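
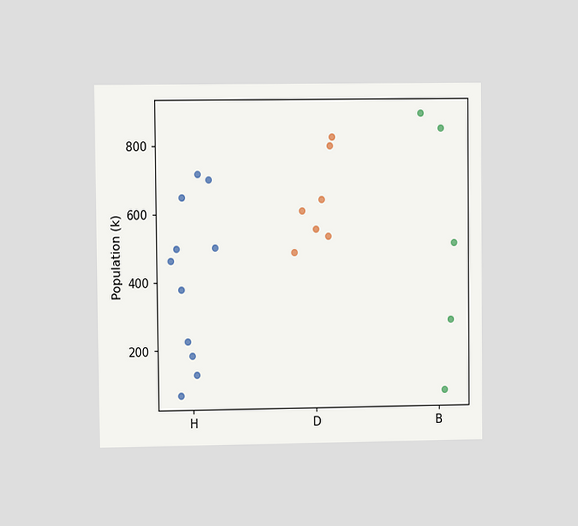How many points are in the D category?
The chart is viewed at a slight angle. Counting the markers in the D column gives 7.

7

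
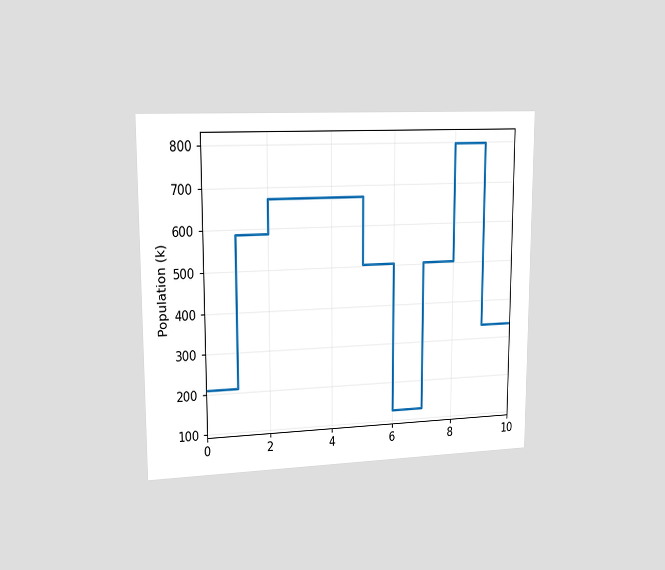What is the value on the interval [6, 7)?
126k

The chart is viewed slightly from the left. On [6, 7) the step sits at 126k.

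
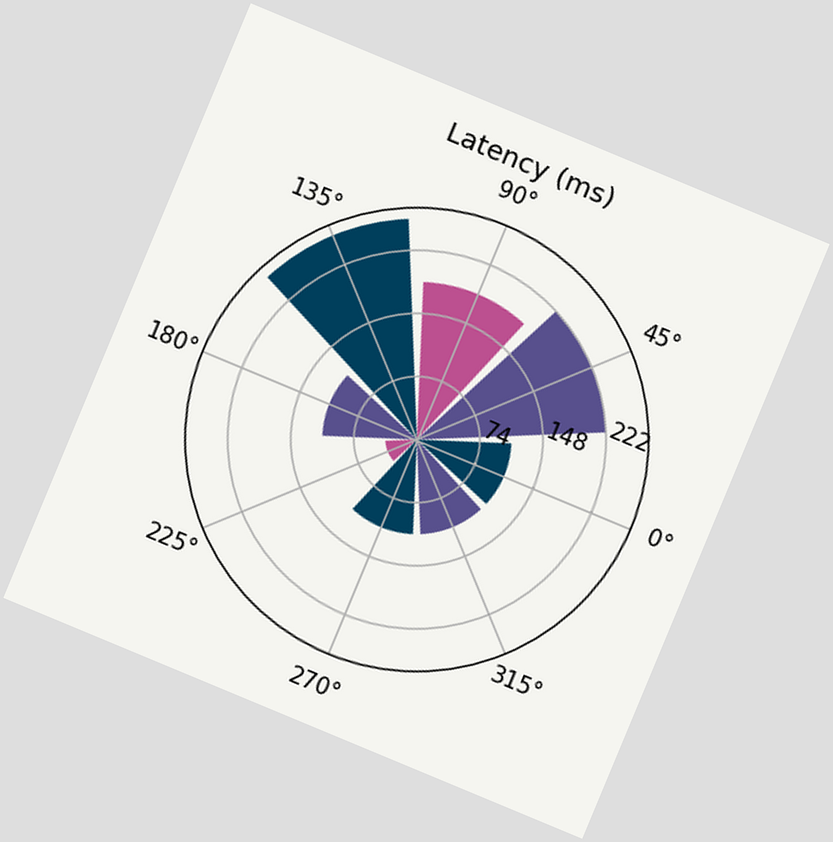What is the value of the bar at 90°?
185ms

The chart is tilted about 23° clockwise. The bar at 90° reaches 185ms on the radial axis.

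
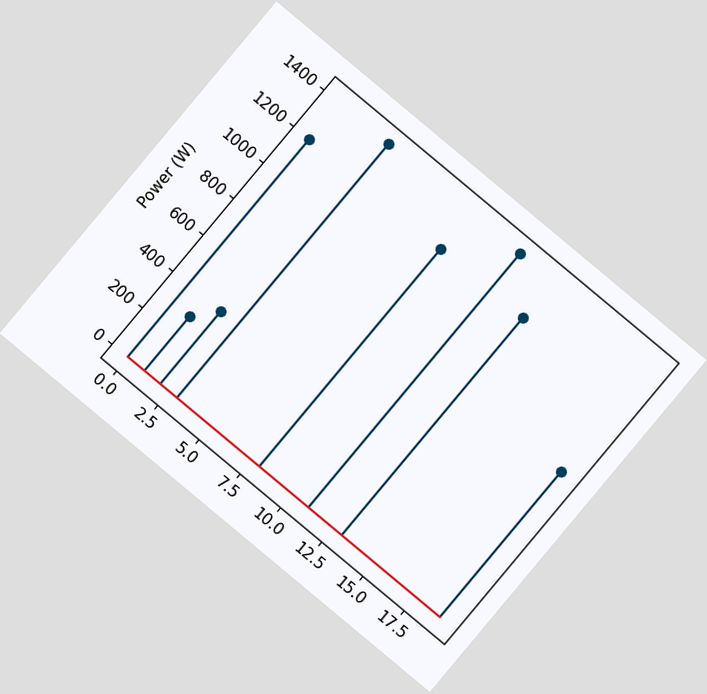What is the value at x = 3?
1400W

The chart is tilted about 40° clockwise. The stem at x=3 reaches 1400W.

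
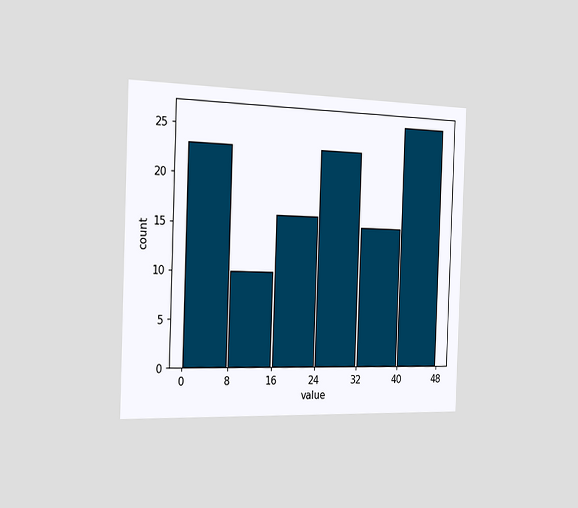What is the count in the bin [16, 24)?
The chart is tilted about 2° clockwise and viewed slightly from the left. The [16, 24) bin has height 16.

16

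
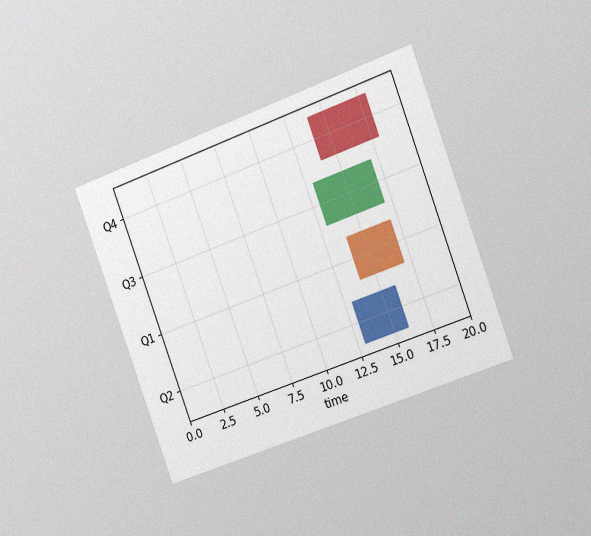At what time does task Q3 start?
The chart is tilted about 20° counter-clockwise and viewed slightly from the right, with some photo noise. The Q3 bar begins at t=13.

13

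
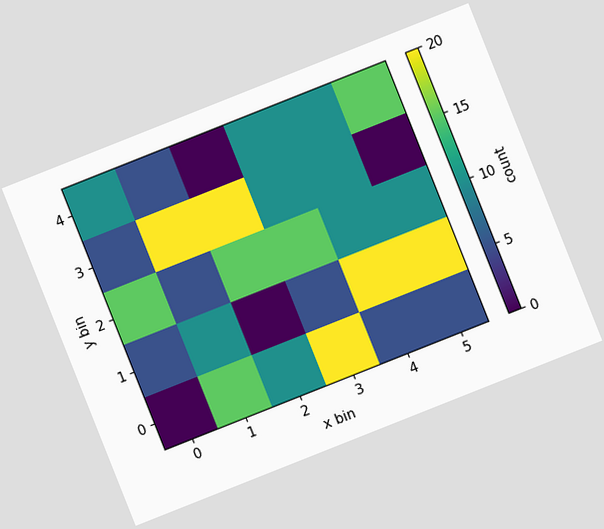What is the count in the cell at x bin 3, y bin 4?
The chart is tilted about 22° counter-clockwise. Matching the cell (3, 4) against the colorbar gives 10.

10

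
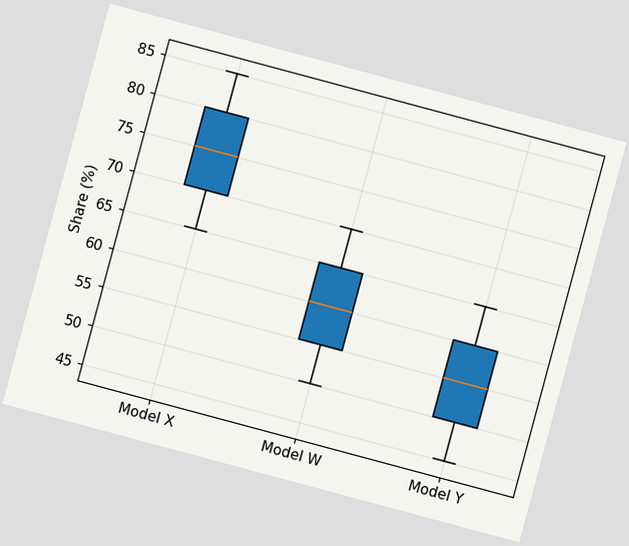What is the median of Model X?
The chart is tilted about 15° clockwise. The median line in the Model X box sits at 75%.

75%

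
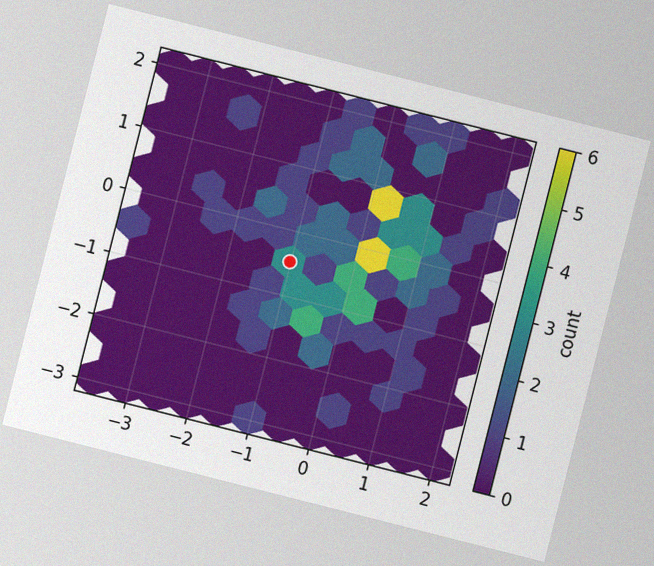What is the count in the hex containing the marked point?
3

The chart is tilted about 14° clockwise, with some photo noise. The marked hex reads 3 on the colorbar.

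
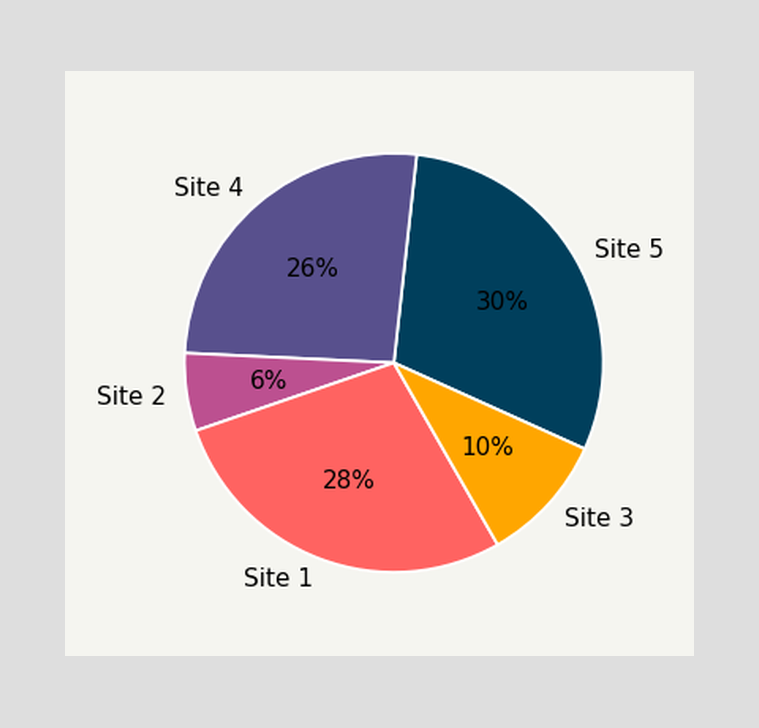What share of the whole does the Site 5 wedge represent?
30%

The Site 5 slice takes up 30% of the pie.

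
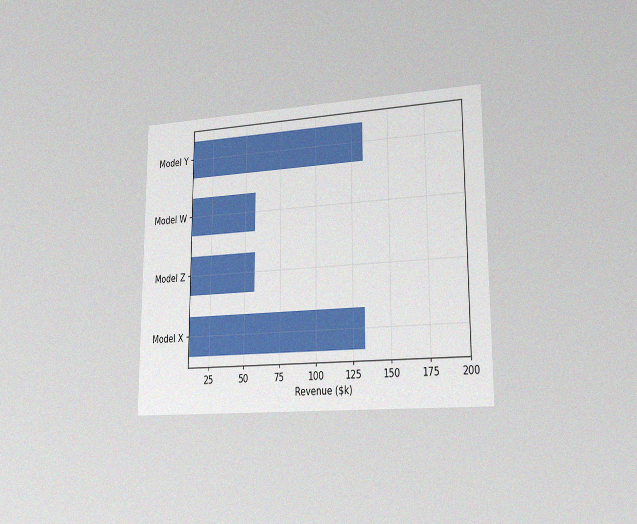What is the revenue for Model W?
$57k

The chart is viewed slightly from the right, with some photo noise. Reading along the chart's x-axis, the Model W bar reaches $57k.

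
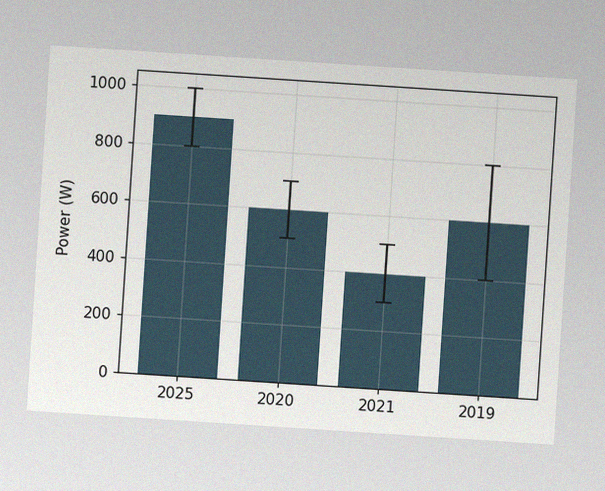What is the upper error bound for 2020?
700W

The chart is tilted about 4° clockwise, with some photo noise. The 2020 bar's upper whisker reaches 700W.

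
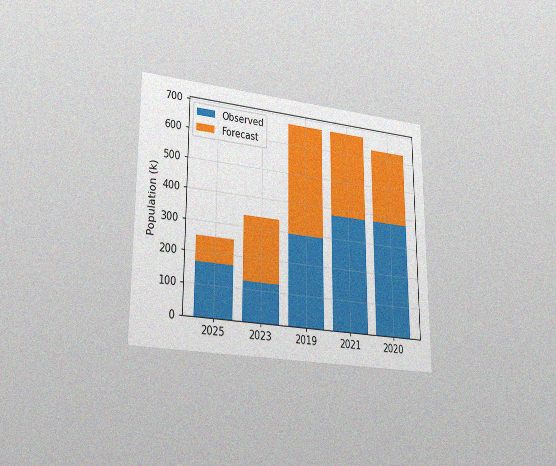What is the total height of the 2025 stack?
The chart is viewed slightly from the left, with some photo noise. The 2025 stack's top reaches 252k on the y-axis.

252k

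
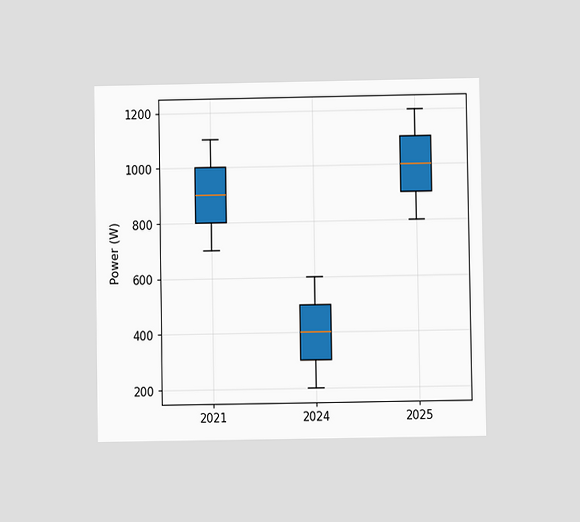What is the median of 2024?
The chart is viewed at a slight angle. The median line in the 2024 box sits at 400W.

400W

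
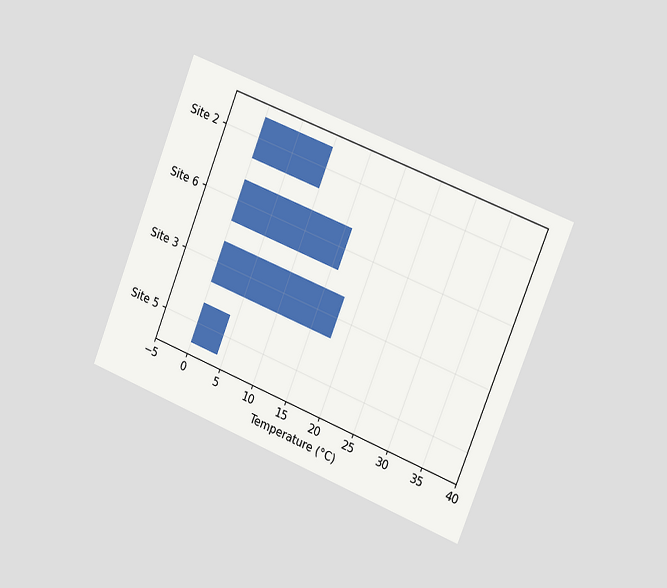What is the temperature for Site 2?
10°C

The chart is tilted about 22° clockwise and viewed slightly from the right. Reading along the chart's x-axis, the Site 2 bar reaches 10°C.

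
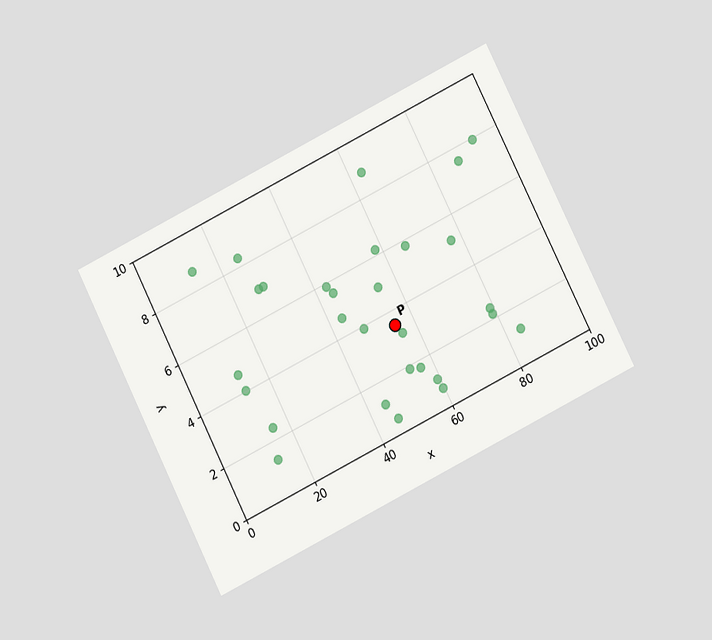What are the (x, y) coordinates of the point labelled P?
(55, 3.5)

The chart is tilted about 27° counter-clockwise and viewed at a slight angle. Following the gridlines from P to each axis, P sits at (55, 3.5).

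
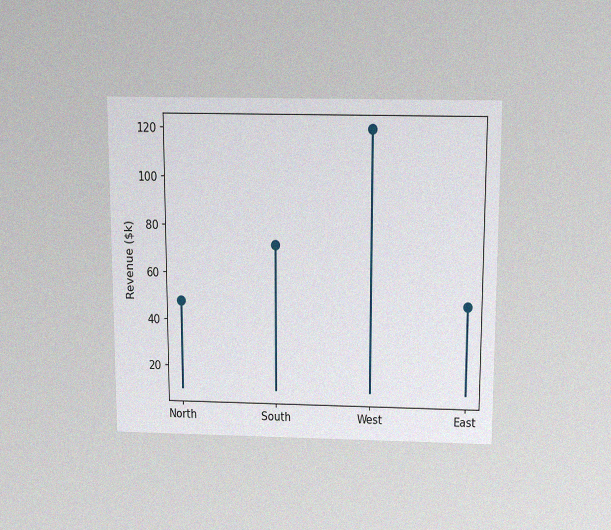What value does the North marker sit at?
The chart is viewed slightly from above, with some photo noise. The North marker sits at $48k.

$48k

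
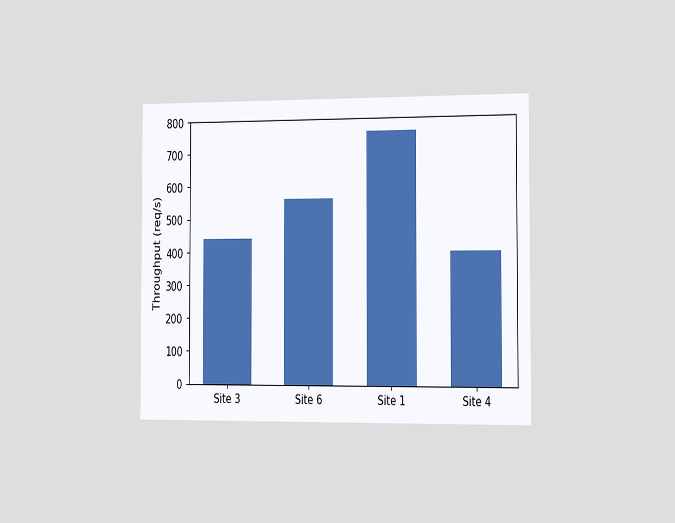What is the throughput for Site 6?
560req/s

The chart is viewed slightly from the right. Reading along the chart's y-axis, the Site 6 bar reaches 560req/s.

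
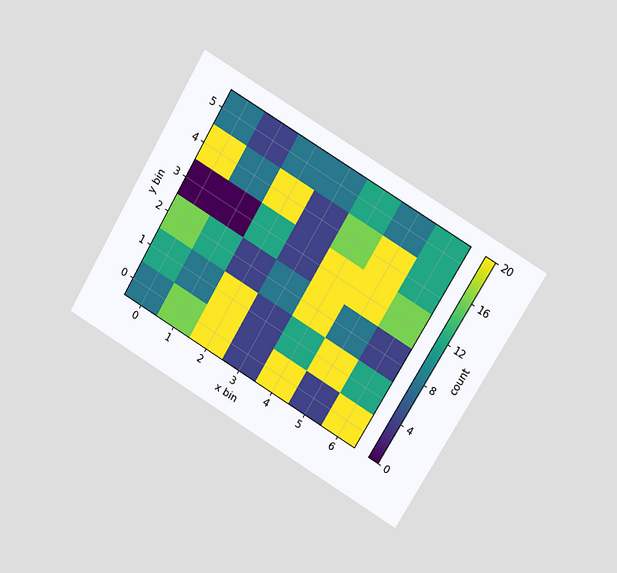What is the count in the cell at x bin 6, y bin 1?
The chart is tilted about 30° clockwise and viewed at a slight angle. Matching the cell (6, 1) against the colorbar gives 12.

12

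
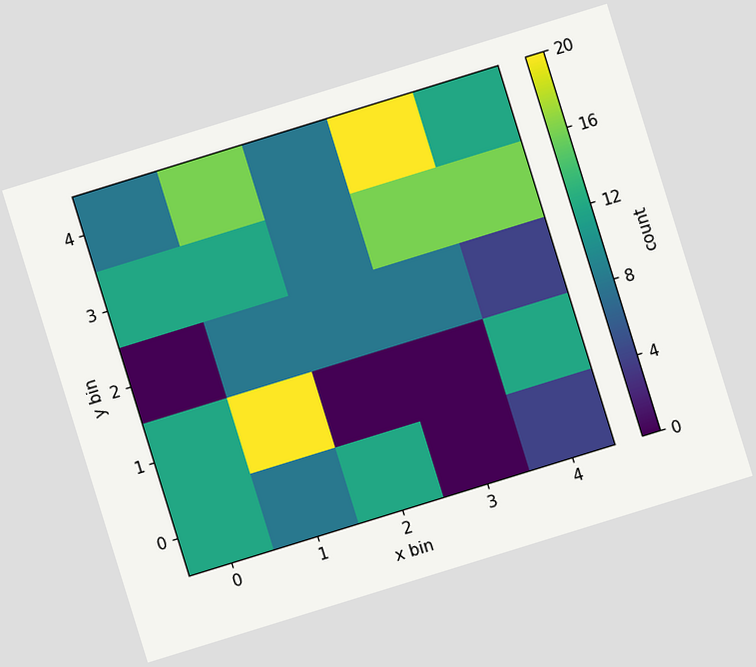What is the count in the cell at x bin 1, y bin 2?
The chart is tilted about 17° counter-clockwise. Matching the cell (1, 2) against the colorbar gives 8.

8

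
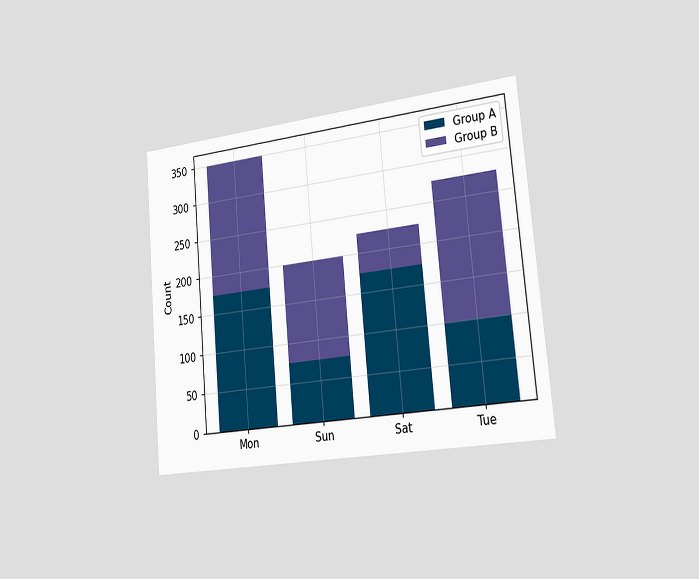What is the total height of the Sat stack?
225

The chart is tilted about 5° counter-clockwise and viewed slightly from the right. The Sat stack's top reaches 225 on the y-axis.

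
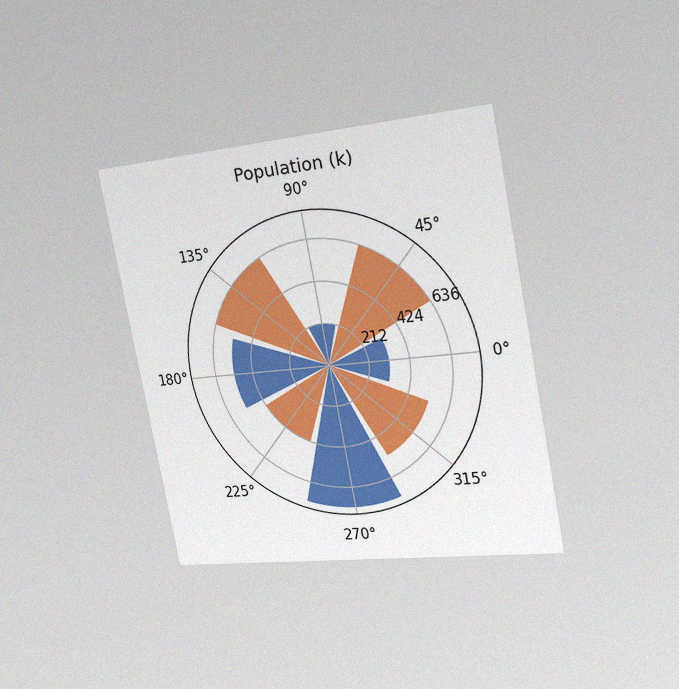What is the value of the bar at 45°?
The chart is tilted about 11° counter-clockwise and viewed slightly from the right, with some photo noise. The bar at 45° reaches 636k on the radial axis.

636k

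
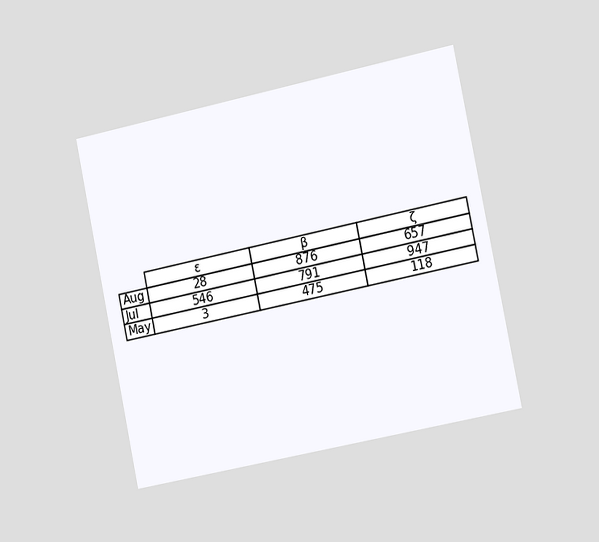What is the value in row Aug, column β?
The chart is tilted about 12° counter-clockwise and viewed slightly from the right. The (Aug, β) cell reads 876.

876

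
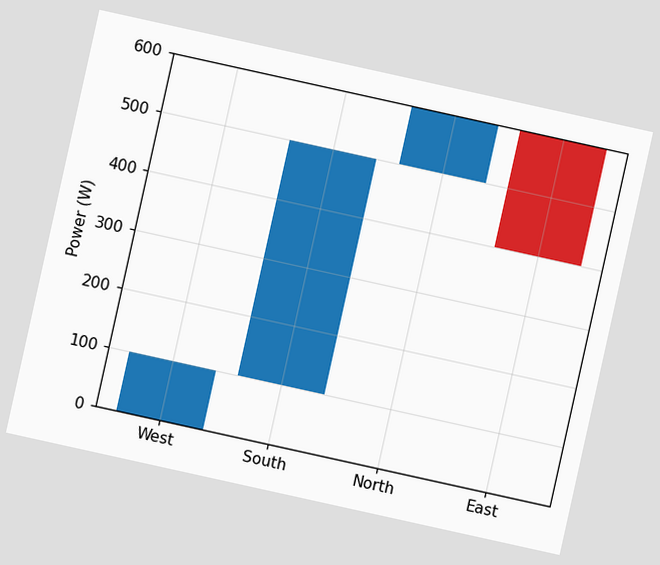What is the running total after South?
The chart is tilted about 12° clockwise. After South the running total reaches 500W.

500W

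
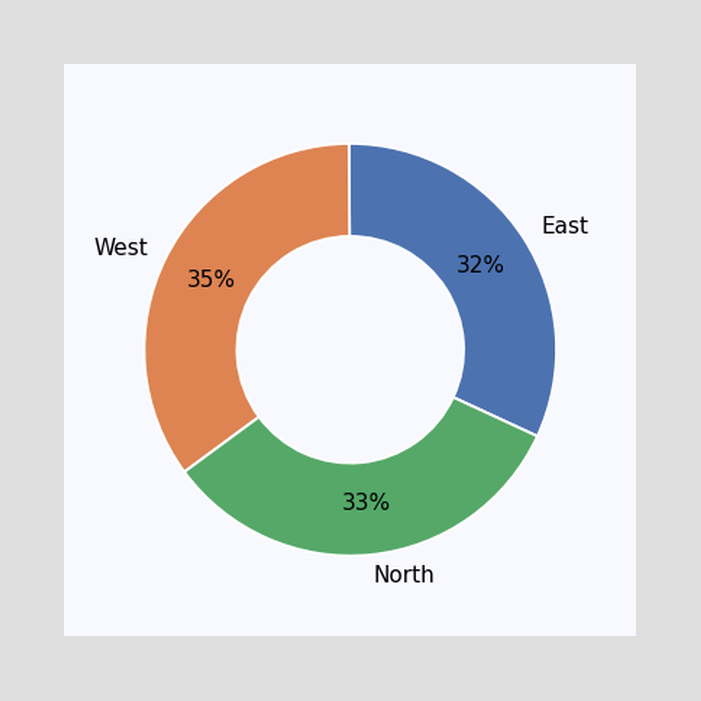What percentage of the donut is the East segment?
32%

The East segment takes up 32% of the ring.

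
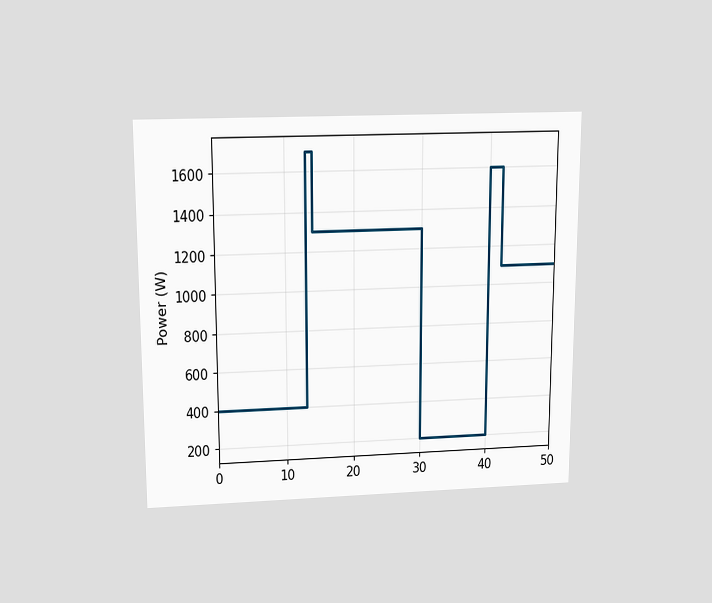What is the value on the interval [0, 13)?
The chart is viewed slightly from above. On [0, 13) the step sits at 400W.

400W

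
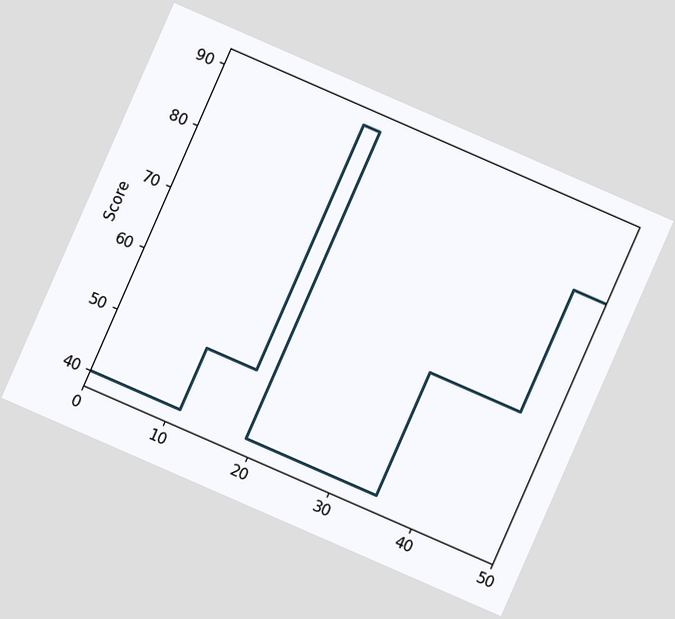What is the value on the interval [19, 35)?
40

The chart is tilted about 24° clockwise. On [19, 35) the step sits at 40.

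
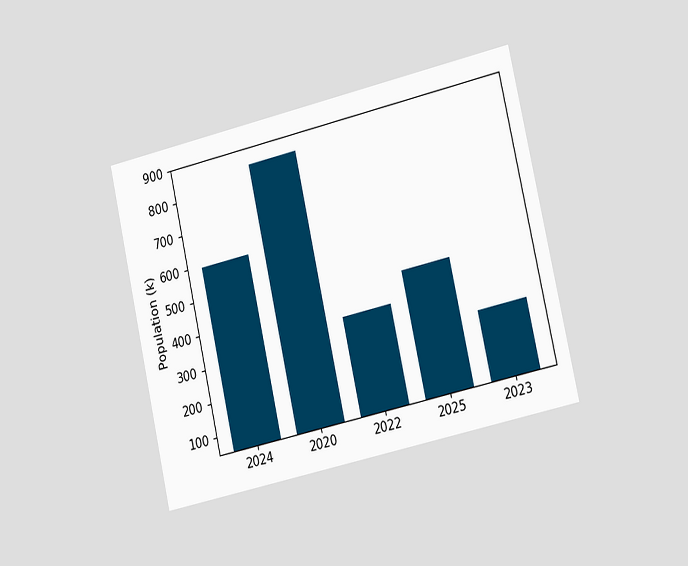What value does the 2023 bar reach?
The chart is tilted about 13° counter-clockwise and viewed slightly from the right. Reading along the chart's y-axis, the 2023 bar reaches 255k.

255k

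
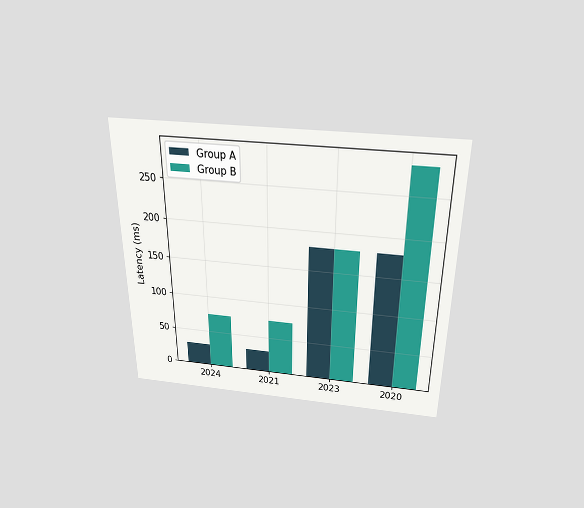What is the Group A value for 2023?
180ms

The chart is viewed slightly from above. The Group A bar at 2023 reaches 180ms on the y-axis.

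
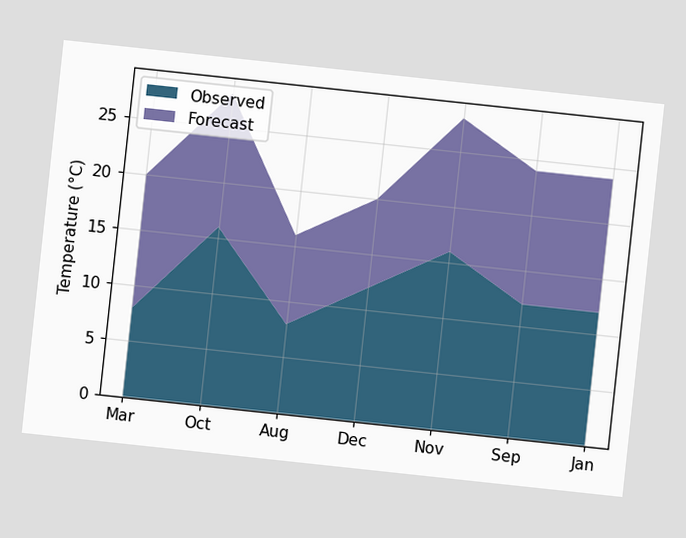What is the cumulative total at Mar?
20°C

The chart is tilted about 6° clockwise. The stacked total at Mar reaches 20°C.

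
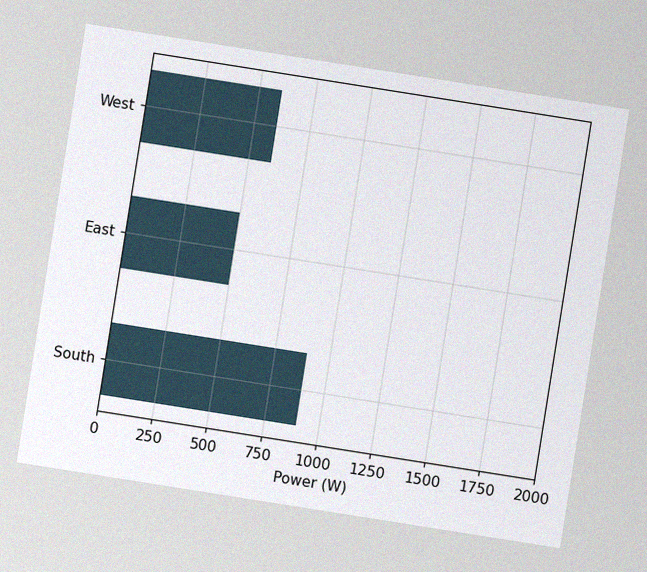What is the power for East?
The chart is tilted about 9° clockwise, with some photo noise. Reading along the chart's x-axis, the East bar reaches 500W.

500W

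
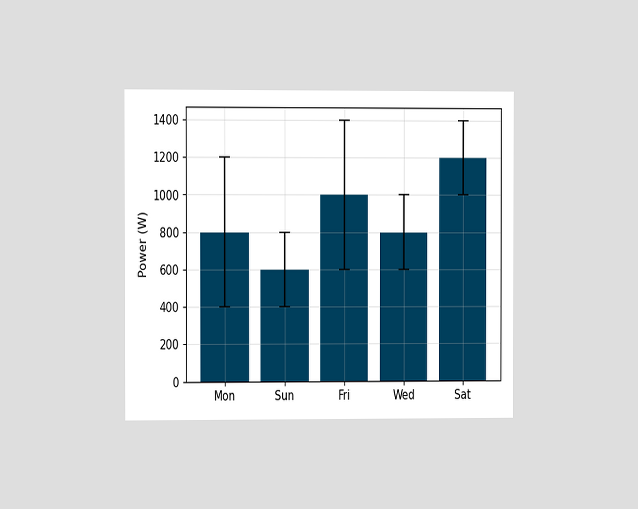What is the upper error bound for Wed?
The chart is viewed at a slight angle. The Wed bar's upper whisker reaches 1000W.

1000W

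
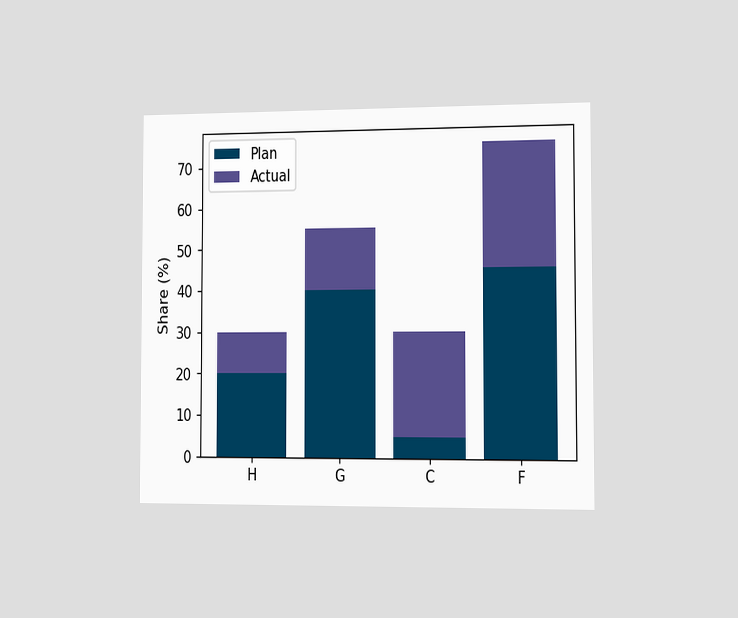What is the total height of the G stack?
55%

The chart is viewed slightly from the right. The G stack's top reaches 55% on the y-axis.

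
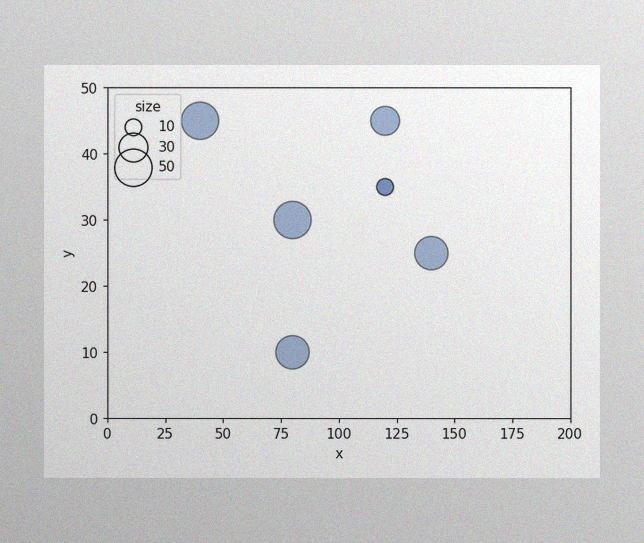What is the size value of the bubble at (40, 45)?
50

The image has some photo noise and uneven lighting. Matching the bubble at (40, 45) against the size legend gives 50.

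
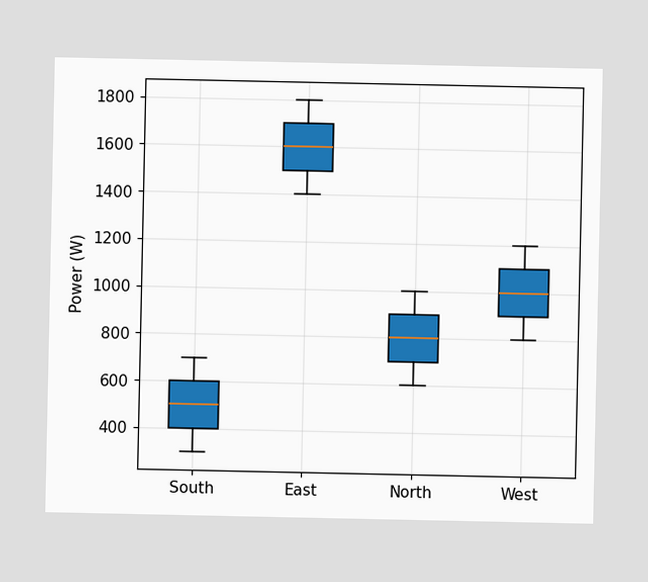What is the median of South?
500W

The median line in the South box sits at 500W.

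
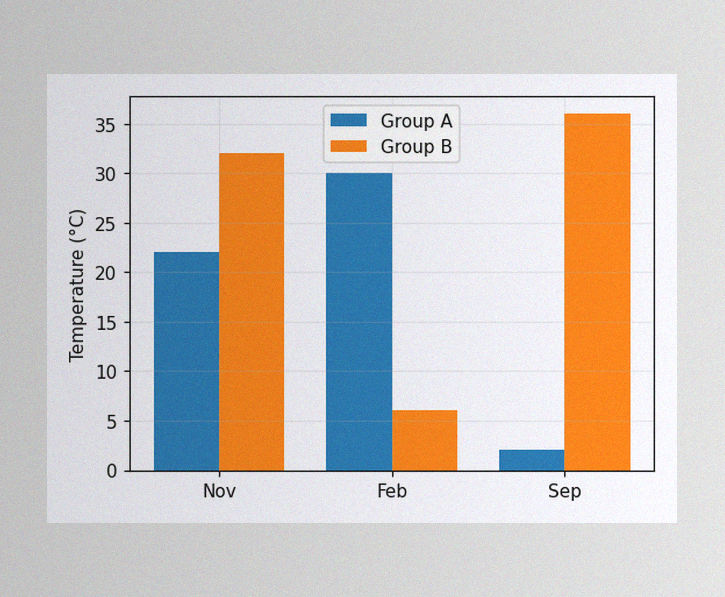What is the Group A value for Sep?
The image has some photo noise and uneven lighting. The Group A bar at Sep reaches 2°C on the y-axis.

2°C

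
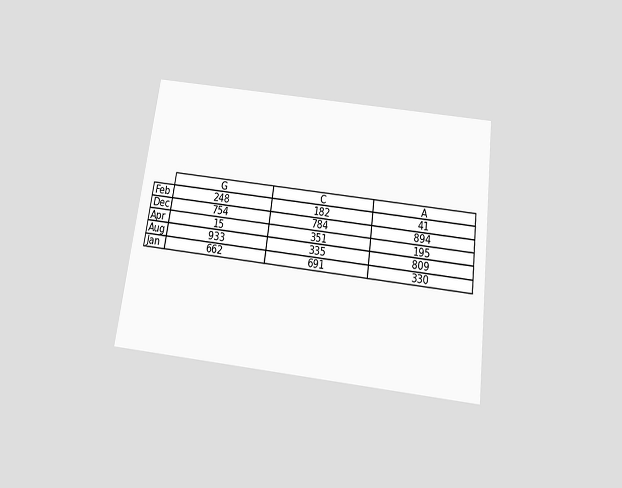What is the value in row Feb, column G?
248

The chart is tilted about 7° clockwise and viewed slightly from below. The (Feb, G) cell reads 248.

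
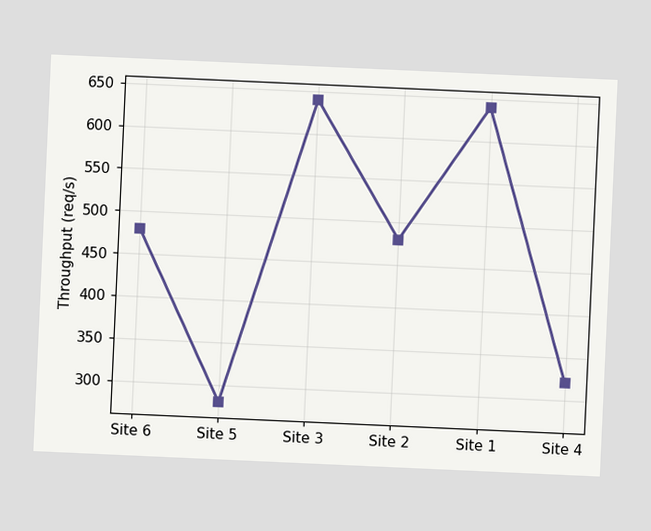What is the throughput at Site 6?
The chart is tilted about 3° clockwise. At Site 6, the line is at 480req/s.

480req/s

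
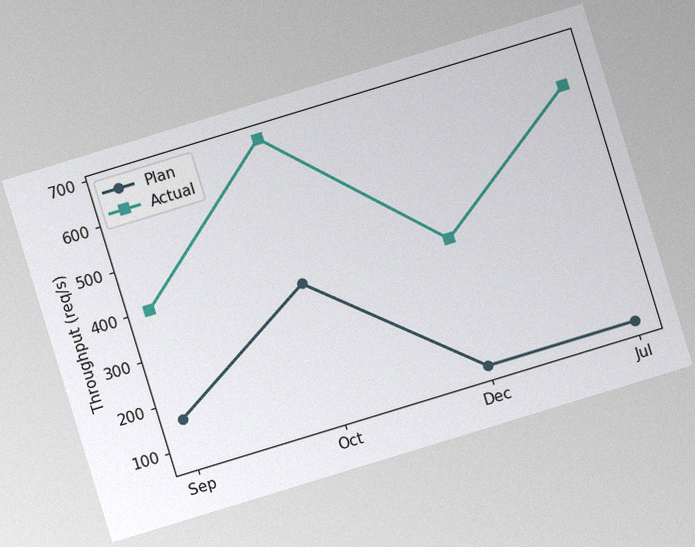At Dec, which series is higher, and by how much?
The chart is tilted about 17° counter-clockwise, with some photo noise. At Dec, Actual sits above the other line by 280req/s.

Actual, by 280req/s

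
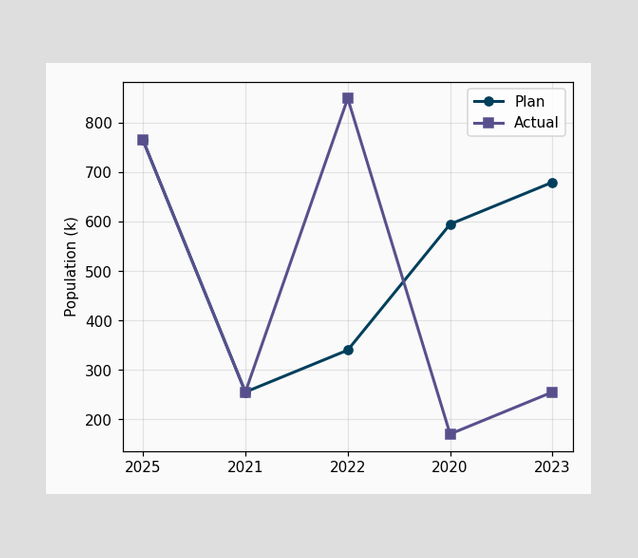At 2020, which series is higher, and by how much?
At 2020, Plan sits above the other line by 425k.

Plan, by 425k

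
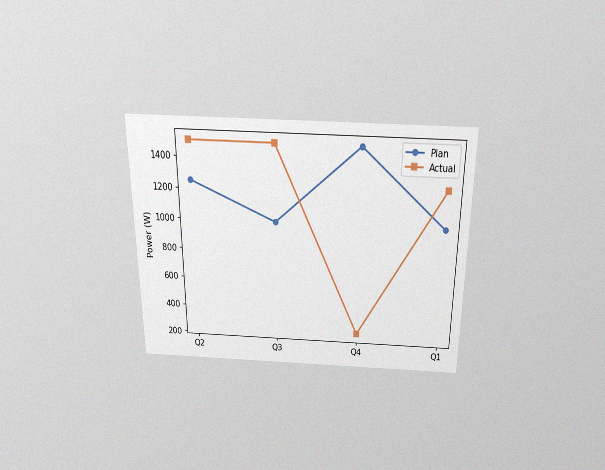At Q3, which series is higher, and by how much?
The chart is viewed slightly from above, with some photo noise. At Q3, Actual sits above the other line by 500W.

Actual, by 500W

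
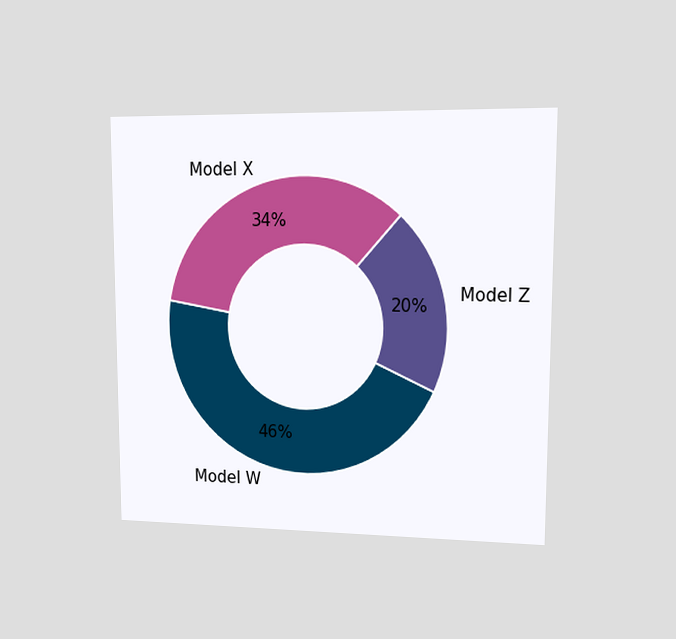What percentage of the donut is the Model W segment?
46%

The chart is viewed at a slight angle. The Model W segment takes up 46% of the ring.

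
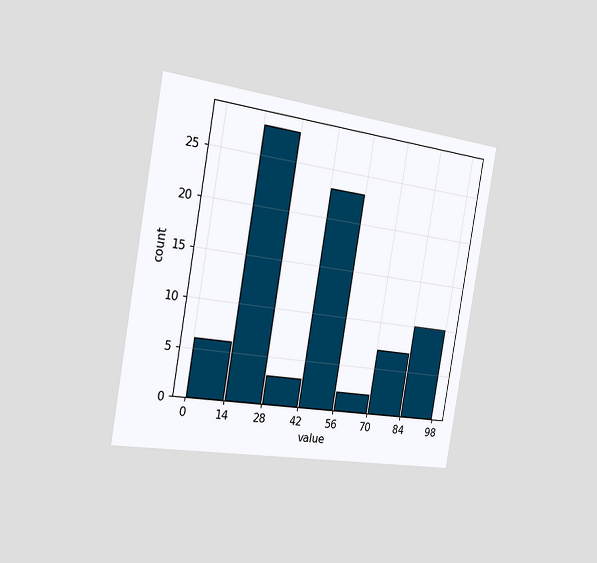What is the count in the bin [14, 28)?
The chart is tilted about 10° clockwise and viewed slightly from the left. The [14, 28) bin has height 28.

28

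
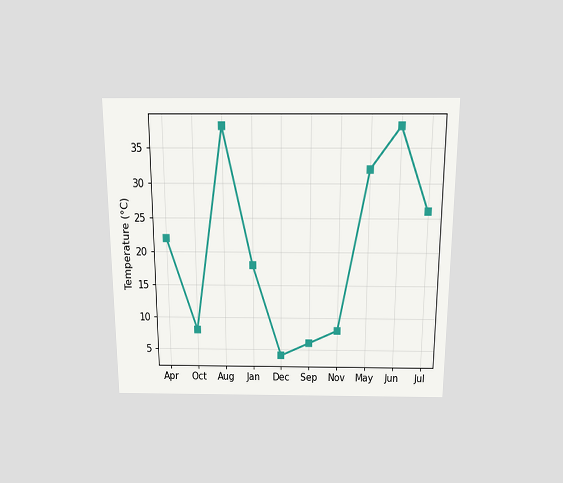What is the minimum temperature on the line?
The chart is viewed slightly from above. The lowest point is at Dec, and reading across to the y-axis gives 4°C.

4°C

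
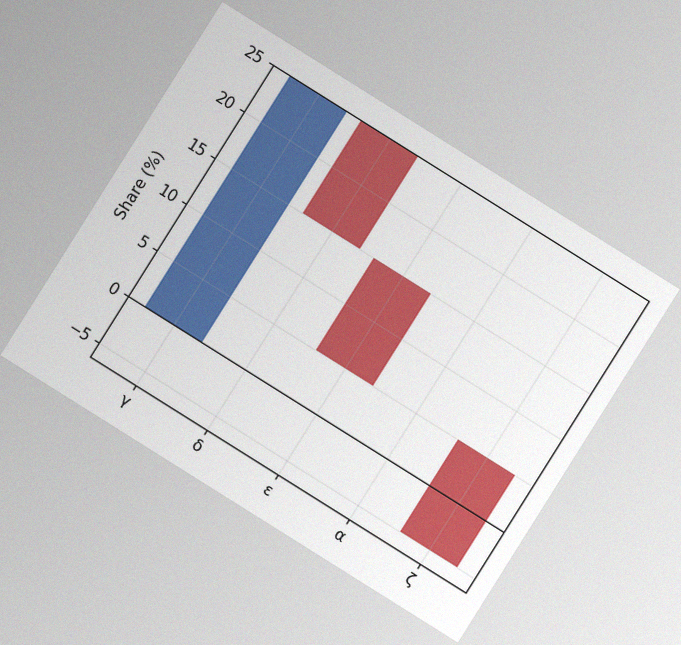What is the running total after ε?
The chart is tilted about 32° clockwise, with some photo noise. After ε the running total reaches 5%.

5%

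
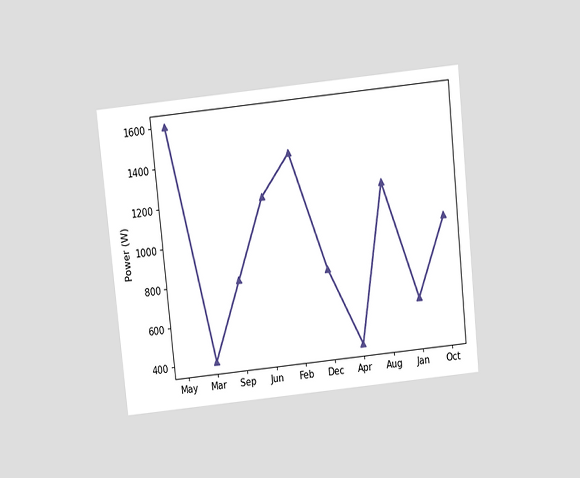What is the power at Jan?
600W

The chart is tilted about 6° counter-clockwise and viewed slightly from above. At Jan, the line is at 600W.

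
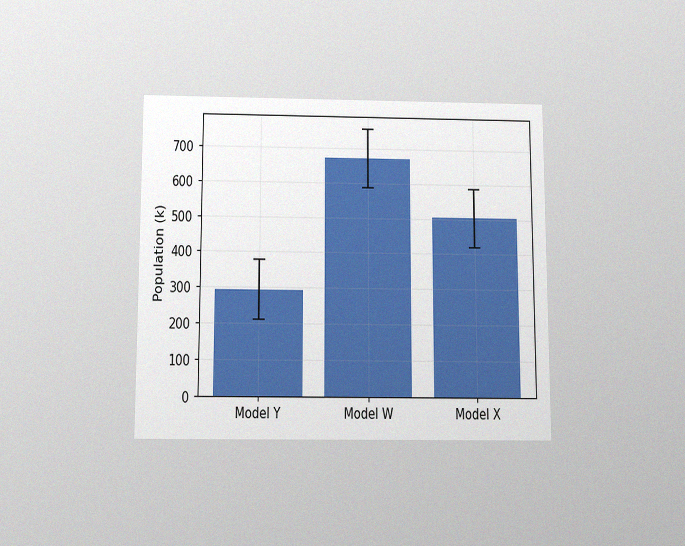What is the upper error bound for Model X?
The chart is viewed slightly from below, with some photo noise. The Model X bar's upper whisker reaches 588k.

588k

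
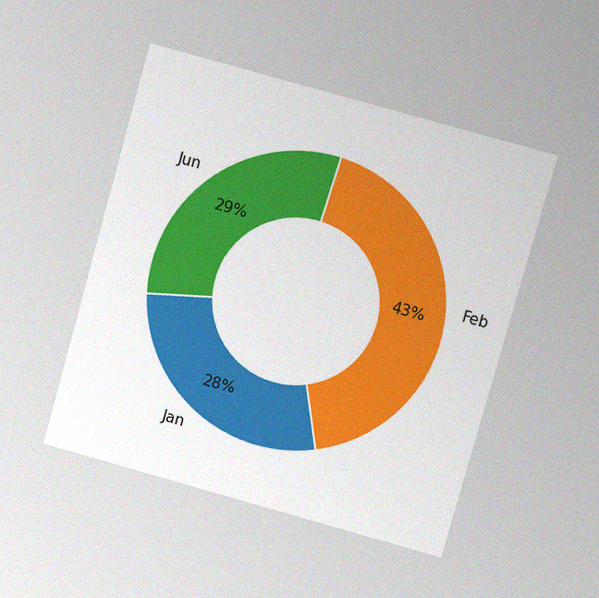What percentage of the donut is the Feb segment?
43%

The chart is tilted about 16° clockwise and viewed at a slight angle, with some photo noise. The Feb segment takes up 43% of the ring.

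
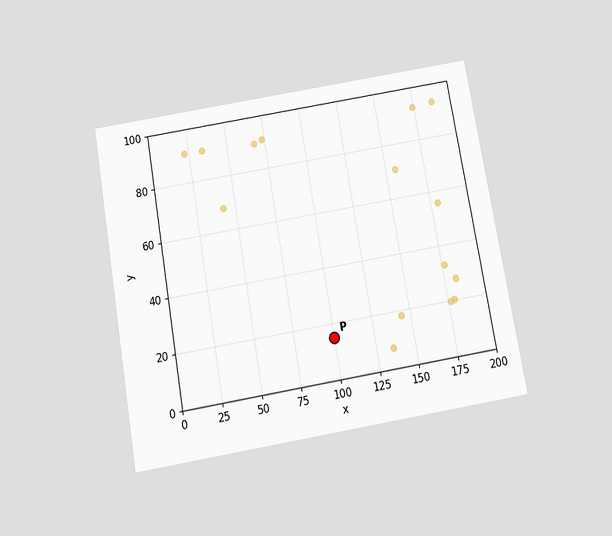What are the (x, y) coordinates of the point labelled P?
The chart is tilted about 10° counter-clockwise and viewed slightly from below. Following the gridlines from P to each axis, P sits at (100, 15).

(100, 15)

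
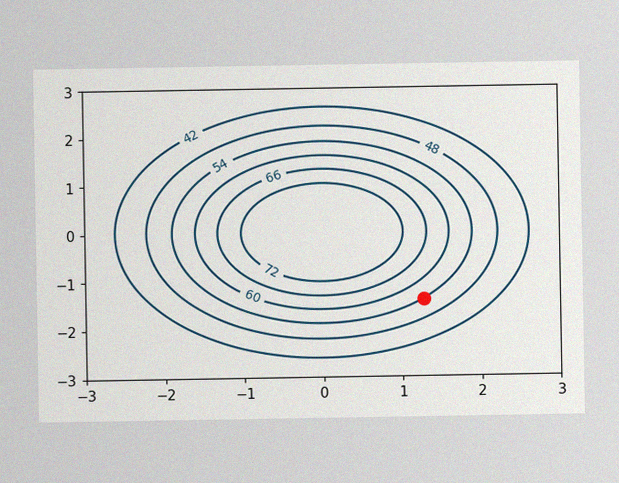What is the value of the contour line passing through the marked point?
The image has some photo noise and uneven lighting. The marked point sits on the contour labelled 54.

54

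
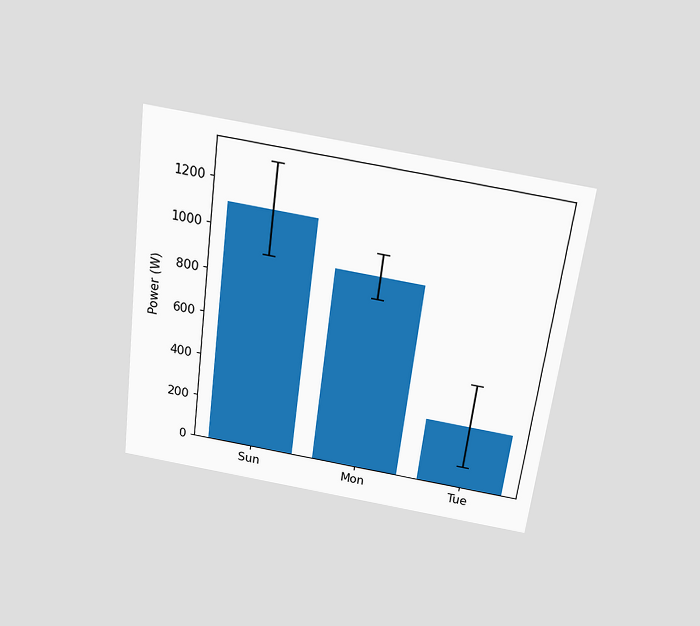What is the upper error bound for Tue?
The chart is tilted about 7° clockwise and viewed slightly from above. The Tue bar's upper whisker reaches 500W.

500W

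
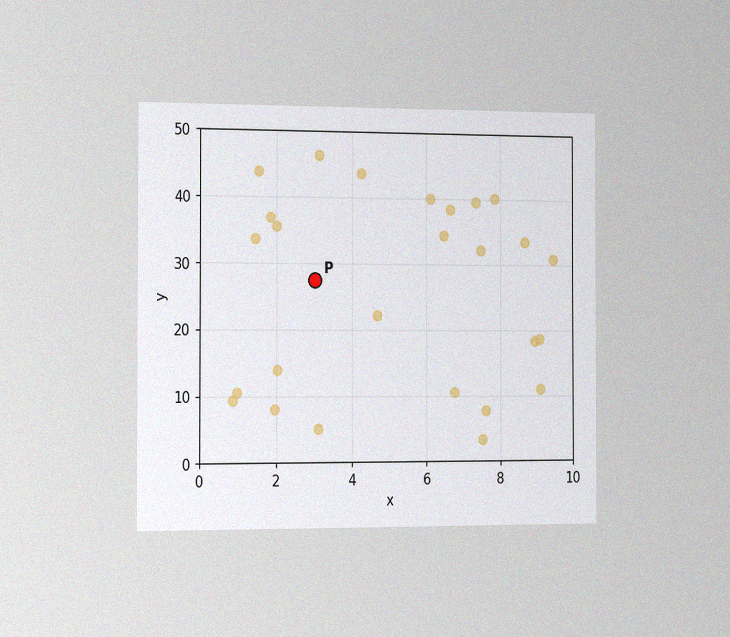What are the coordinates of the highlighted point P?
(3, 27.5)

The chart is viewed slightly from the left, with some photo noise. Following the gridlines from P to each axis, P sits at (3, 27.5).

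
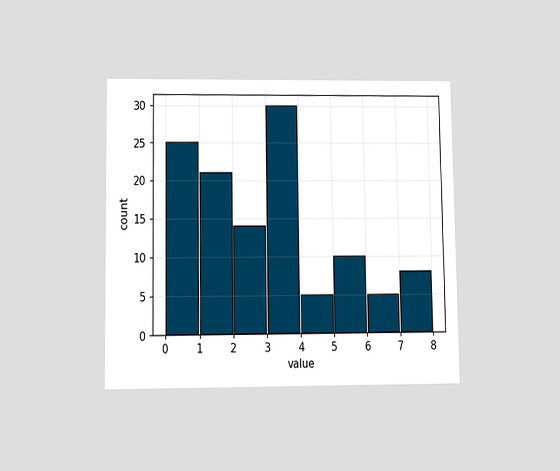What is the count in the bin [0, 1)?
25

The chart is viewed slightly from below. The [0, 1) bin has height 25.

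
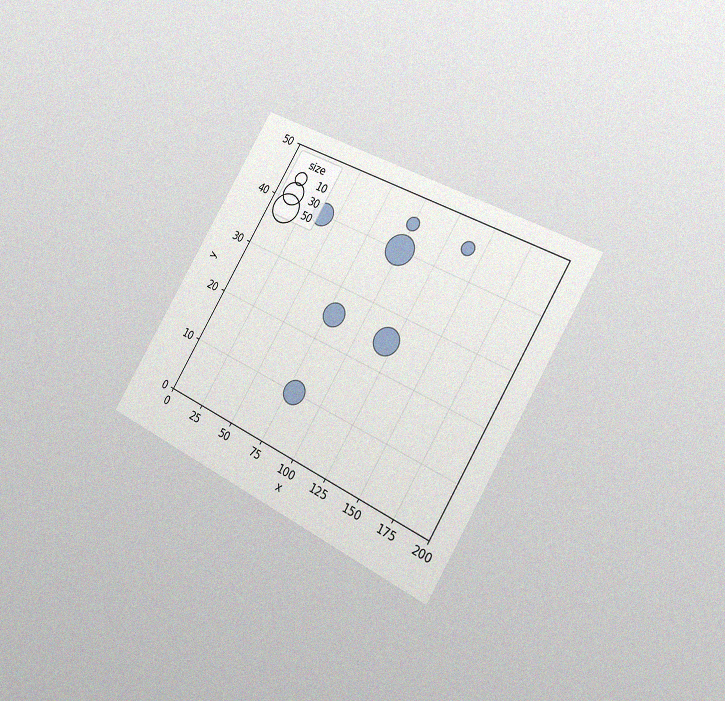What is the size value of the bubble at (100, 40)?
The chart is tilted about 31° clockwise and viewed slightly from the right, with some photo noise. Matching the bubble at (100, 40) against the size legend gives 50.

50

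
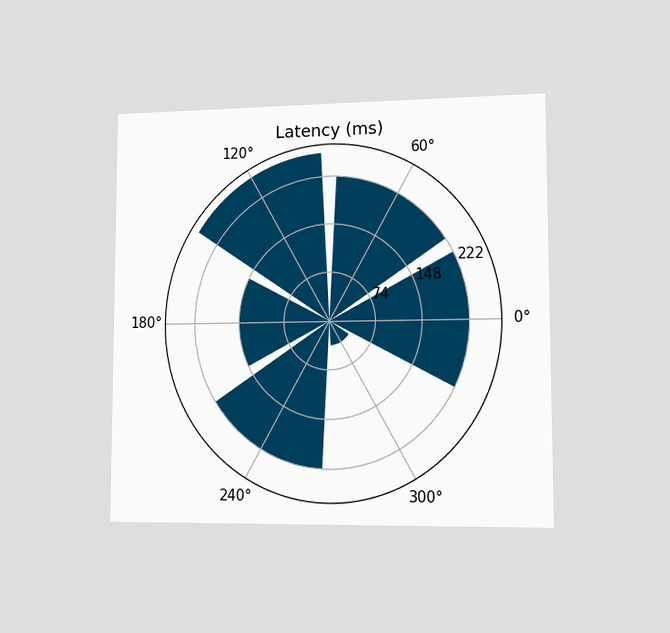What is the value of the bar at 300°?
The chart is viewed slightly from the right. The bar at 300° reaches 37ms on the radial axis.

37ms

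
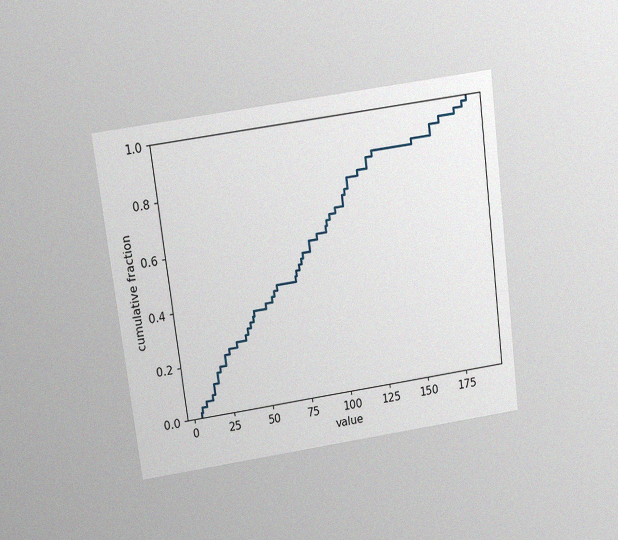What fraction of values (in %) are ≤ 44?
The chart is tilted about 7° counter-clockwise and viewed slightly from above, with some photo noise. At x=44 the ECDF step is at 34%.

34%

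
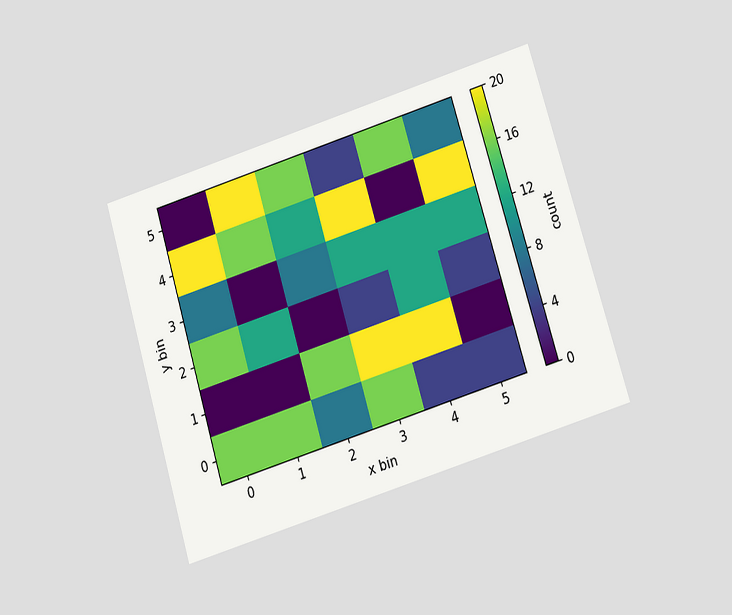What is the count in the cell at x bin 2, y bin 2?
0

The chart is tilted about 17° counter-clockwise and viewed slightly from below. Matching the cell (2, 2) against the colorbar gives 0.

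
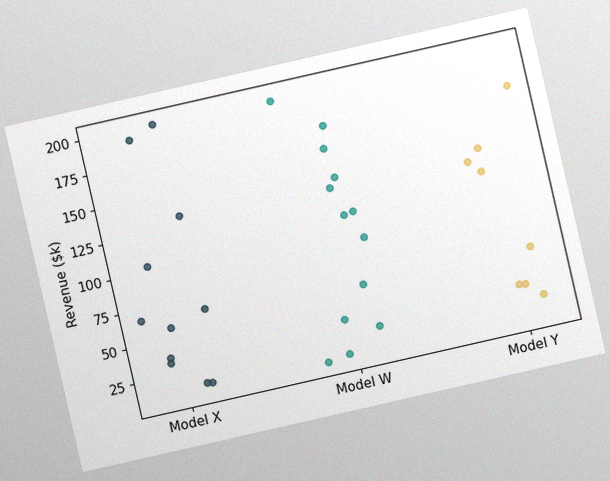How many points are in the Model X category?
The chart is tilted about 13° counter-clockwise, with some photo noise. Counting the markers in the Model X column gives 11.

11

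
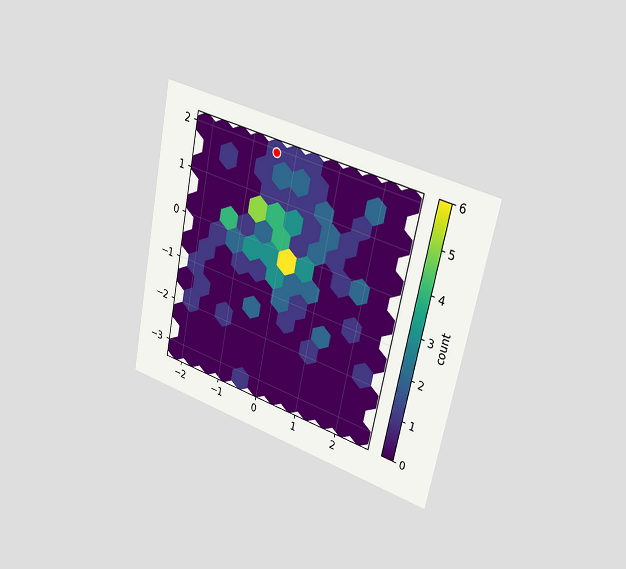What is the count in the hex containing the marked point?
1

The chart is tilted about 11° clockwise and viewed slightly from the right. The marked hex reads 1 on the colorbar.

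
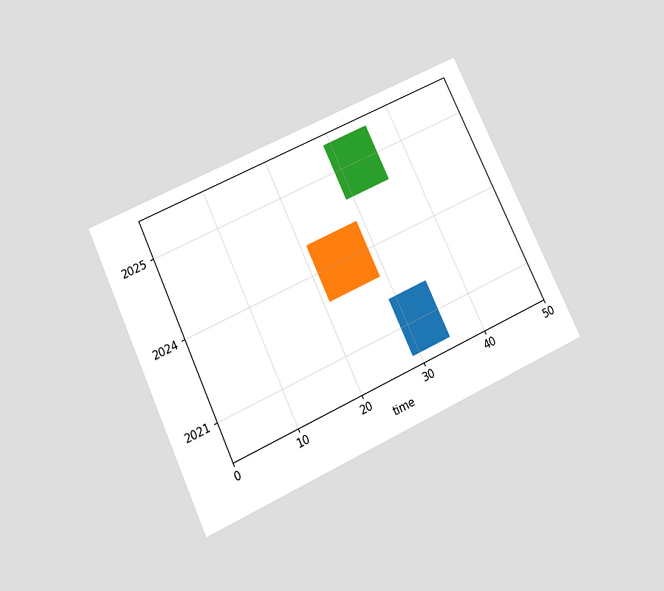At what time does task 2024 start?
21

The chart is tilted about 25° counter-clockwise and viewed slightly from below. The 2024 bar begins at t=21.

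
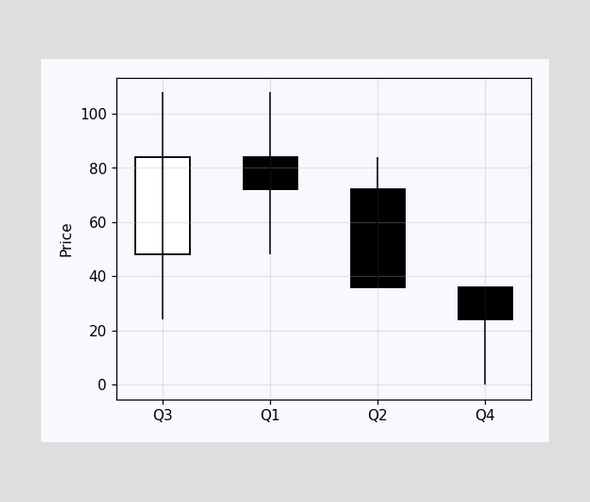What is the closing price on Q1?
The Q1 candle closes at 72.

72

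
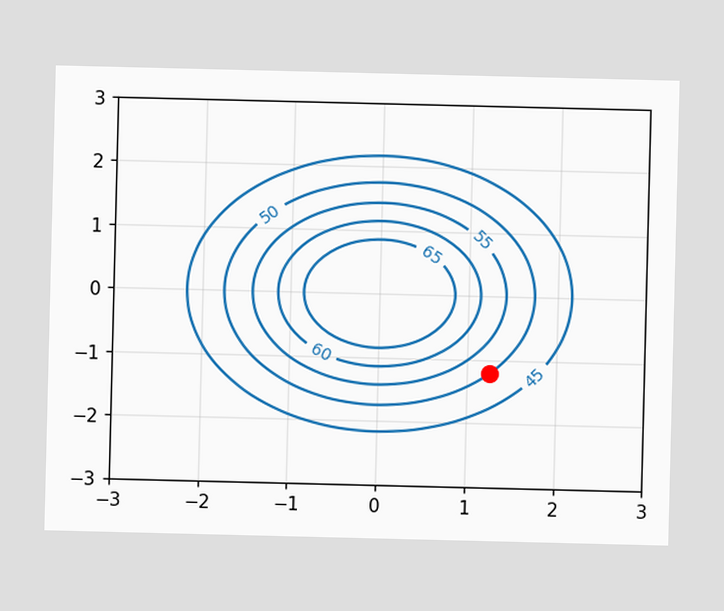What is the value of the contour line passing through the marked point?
The marked point sits on the contour labelled 50.

50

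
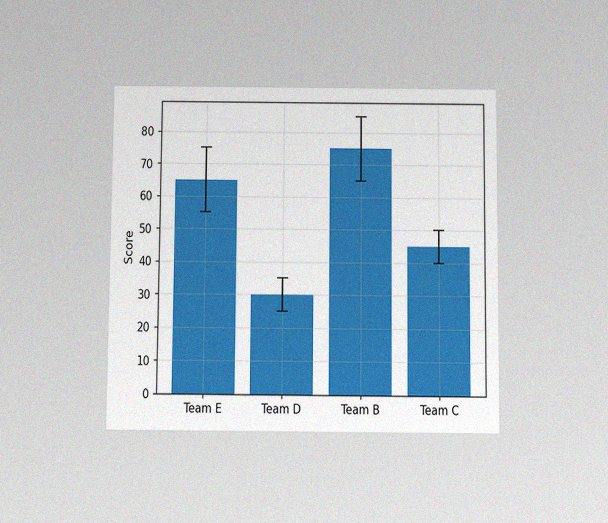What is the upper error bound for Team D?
35

The chart is viewed slightly from below, with some photo noise. The Team D bar's upper whisker reaches 35.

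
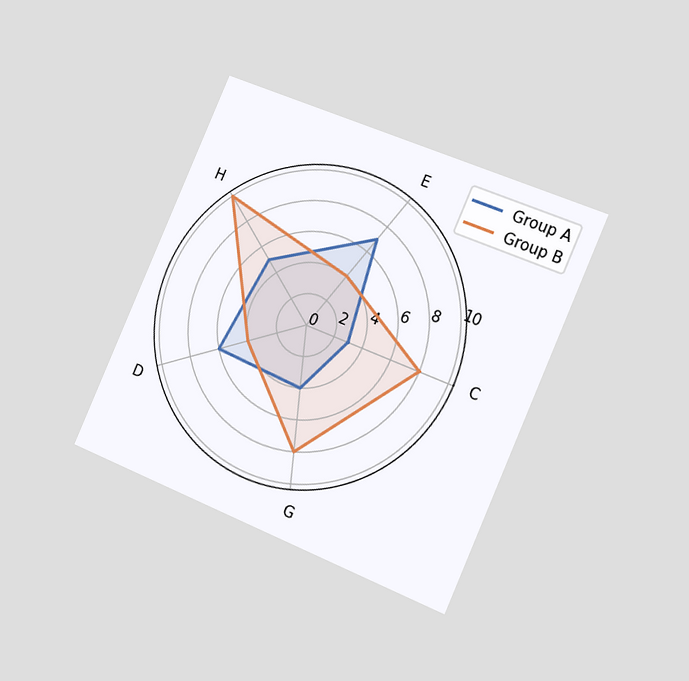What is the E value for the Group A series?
The chart is tilted about 24° clockwise and viewed slightly from the right. On the E axis, Group A reaches 7.

7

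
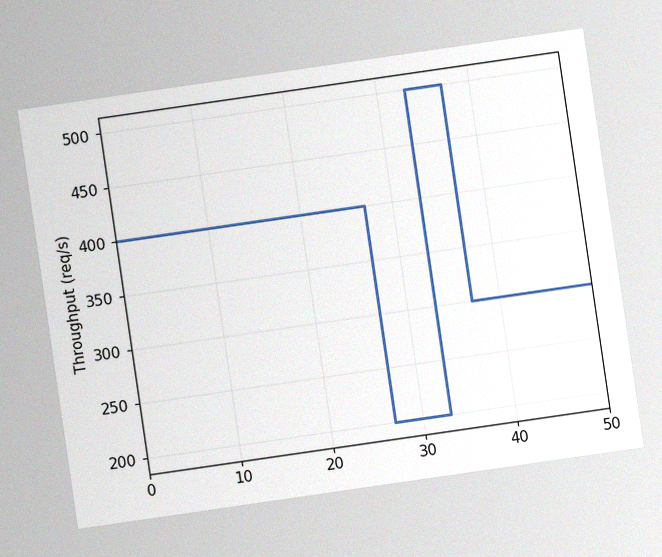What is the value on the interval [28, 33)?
200req/s

The chart is tilted about 8° counter-clockwise, with some photo noise. On [28, 33) the step sits at 200req/s.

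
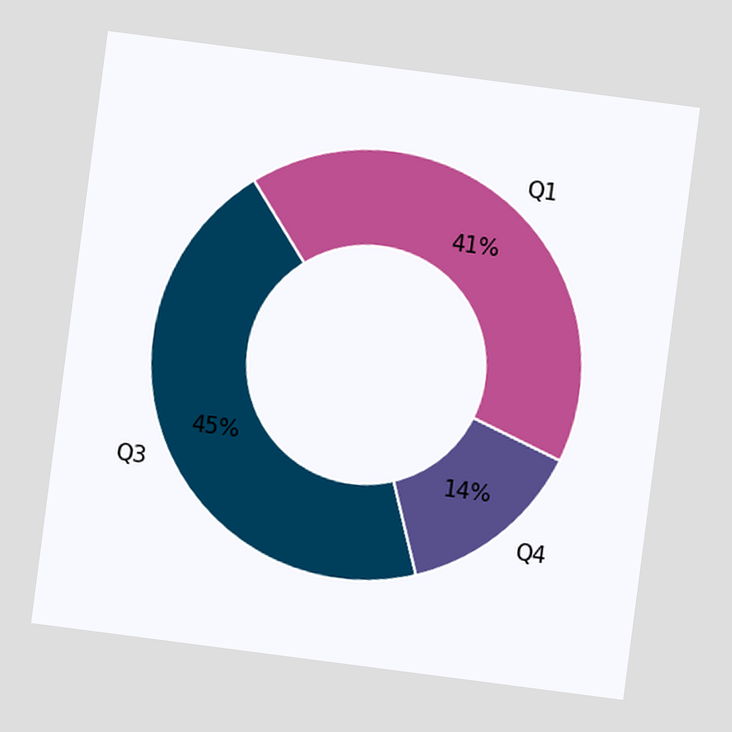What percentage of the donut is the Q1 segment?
The chart is tilted about 7° clockwise. The Q1 segment takes up 41% of the ring.

41%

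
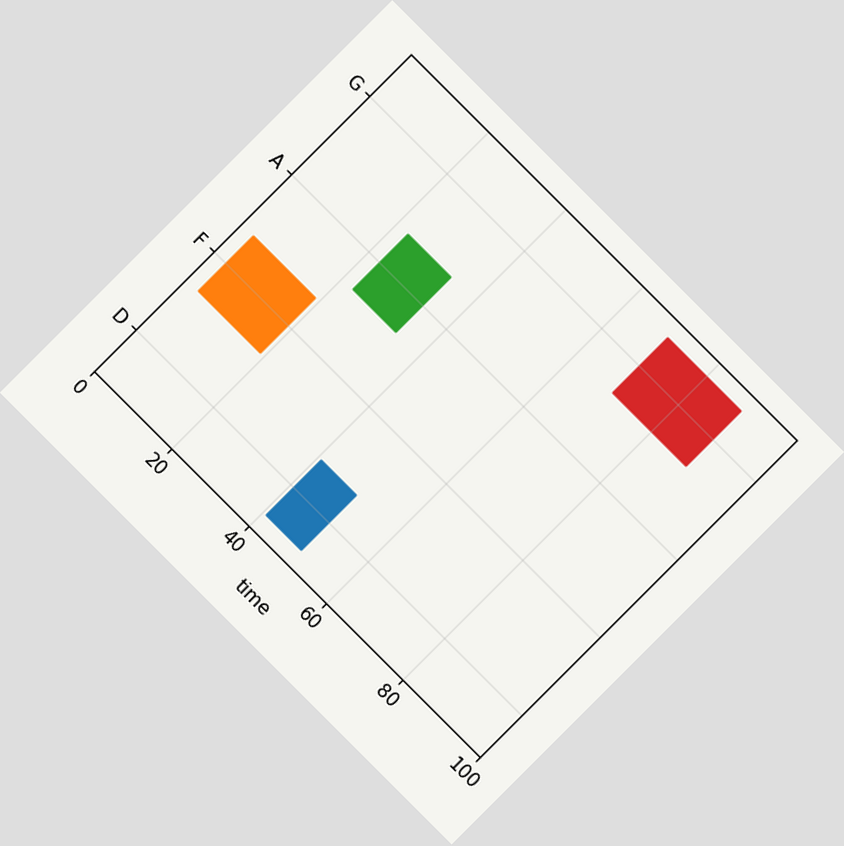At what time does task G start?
70

The chart is tilted about 45° clockwise. The G bar begins at t=70.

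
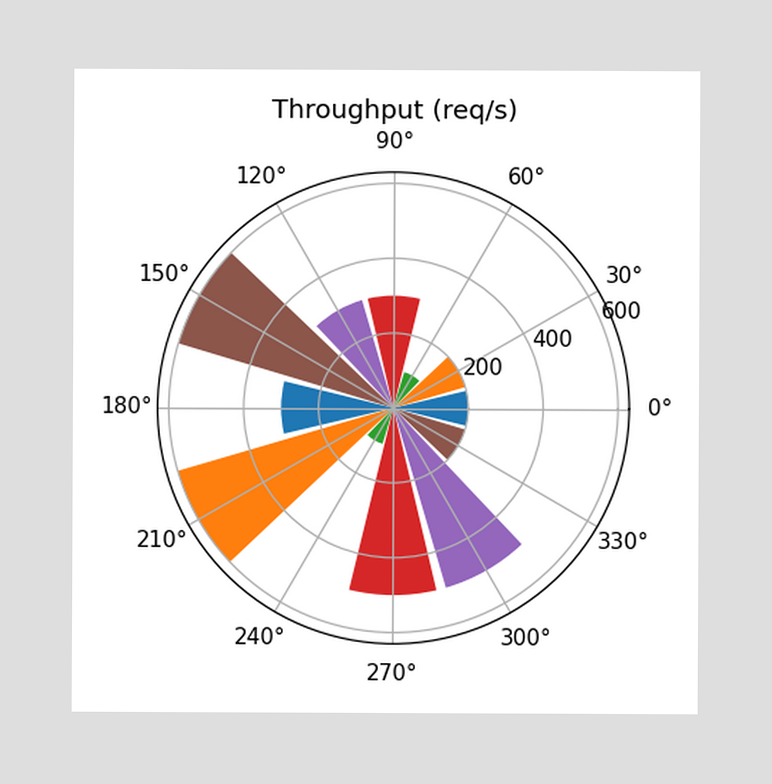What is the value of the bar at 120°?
300req/s

The bar at 120° reaches 300req/s on the radial axis.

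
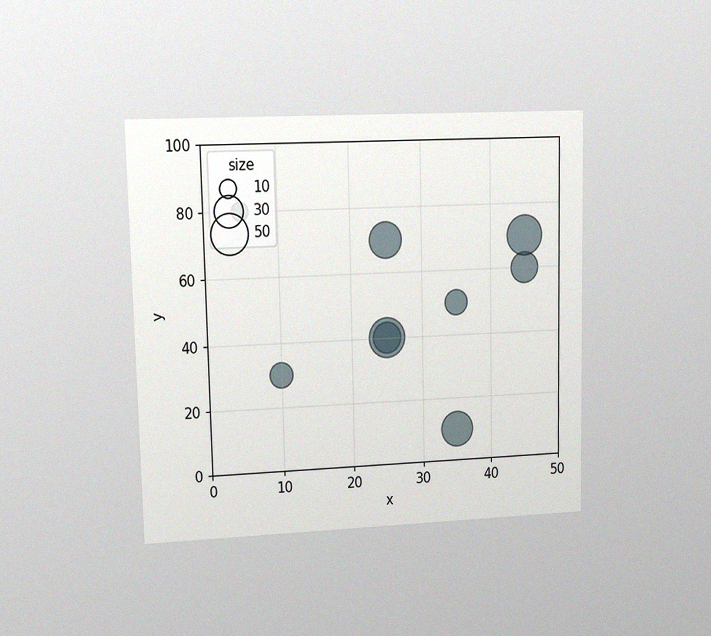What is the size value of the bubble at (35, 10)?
The chart is viewed at a slight angle, with some photo noise. Matching the bubble at (35, 10) against the size legend gives 40.

40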